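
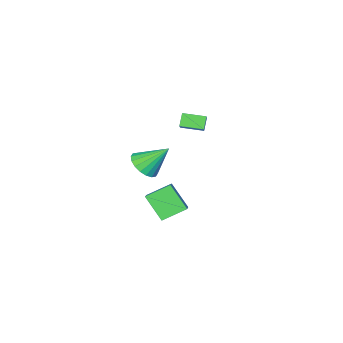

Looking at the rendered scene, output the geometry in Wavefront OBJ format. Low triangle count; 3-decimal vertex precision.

v -4.322 -3.025 2.491
v -3.231 -2.065 3.5
v -5.127 -1.929 2.318
v -4.035 -0.969 3.328
v -3.845 -2.791 1.752
v -2.753 -1.831 2.762
v -4.649 -1.695 1.58
v -3.558 -0.735 2.589
v -1.3 -3.163 -0.342
v -0.788 -3.709 0.366
v -2.12 -2.037 1.122
v -0.496 -3.37 0.268
v -0.363 -2.989 0.05
v -0.416 -2.643 -0.246
v -0.644 -2.4 -0.561
v -1.002 -2.308 -0.832
v -1.418 -2.385 -1.006
v -1.812 -2.617 -1.049
v -2.104 -2.956 -0.951
v -2.237 -3.337 -0.733
v -2.184 -3.683 -0.437
v -1.956 -3.926 -0.122
v -1.599 -4.018 0.149
v -1.182 -3.941 0.323
v 2.946 2.3 -0.078
v 2.948 1.118 1.225
v 1.808 3.034 0.589
v 1.809 1.851 1.893
v 3.991 3.189 0.727
v 3.992 2.006 2.031
v 2.852 3.922 1.395
v 2.854 2.74 2.698
f 2 4 1
f 5 2 1
f 1 4 3
f 3 5 1
f 2 8 4
f 6 2 5
f 6 8 2
f 4 8 3
f 7 5 3
f 3 8 7
f 7 6 5
f 8 6 7
f 10 9 12
f 10 12 11
f 12 9 13
f 12 13 11
f 13 9 14
f 13 14 11
f 14 9 15
f 14 15 11
f 15 9 16
f 15 16 11
f 16 9 17
f 16 17 11
f 17 9 18
f 17 18 11
f 18 9 19
f 18 19 11
f 19 9 20
f 19 20 11
f 20 9 21
f 20 21 11
f 21 9 22
f 21 22 11
f 22 9 23
f 22 23 11
f 23 9 24
f 23 24 11
f 24 9 10
f 24 10 11
f 26 28 25
f 29 26 25
f 25 28 27
f 27 29 25
f 26 32 28
f 30 26 29
f 30 32 26
f 28 32 27
f 31 29 27
f 27 32 31
f 31 30 29
f 32 30 31



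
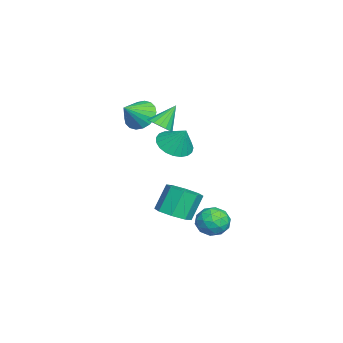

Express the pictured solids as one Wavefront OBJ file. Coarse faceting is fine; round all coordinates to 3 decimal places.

v -0.235 -0.198 3.108
v 0.234 0.386 2.975
v -0.865 0.578 4.292
v -0.058 0.46 2.771
v -0.39 0.384 2.644
v -0.687 0.175 2.623
v -0.88 -0.12 2.713
v -0.925 -0.432 2.894
v -0.812 -0.691 3.123
v -0.567 -0.837 3.349
v -0.246 -0.836 3.519
v 0.078 -0.689 3.596
v 0.33 -0.43 3.56
v 0.453 -0.117 3.421
v 0.418 0.177 3.21
v -1.192 0.387 -3.746
v -0.598 -0.289 -3.244
v -1.214 0.278 -1.752
v -1.808 0.953 -2.254
v -0.238 0.403 -3.358
v -0.854 0.969 -1.866
v -0.436 1.085 -3.699
v -1.052 1.652 -2.208
v -1.077 1.358 -4.067
v -1.693 1.925 -2.576
v -1.786 1.062 -4.248
v -2.402 1.629 -2.756
v -2.146 0.371 -4.134
v -2.762 0.937 -2.642
v -1.948 -0.312 -3.792
v -2.564 0.255 -2.301
v -1.307 -0.585 -3.424
v -1.923 -0.018 -1.933
v 1.804 3.369 -2.135
v 2.472 2.695 -2.254
v 0.848 2.585 -3.066
v 1.516 1.911 -3.185
v 1.085 2.013 -2.337
v 1.676 2.498 -1.761
v 1.644 2.782 -3.559
v 2.235 3.267 -2.983
v 2.373 2.332 -3.133
v 2.028 1.857 -2.378
v 1.292 3.423 -2.942
v 0.947 2.948 -2.187
v 2.222 3.101 -2.113
v 1.098 2.179 -3.207
v 0.844 2.239 -2.709
v 1.237 1.843 -2.778
v 1.754 2.985 -1.823
v 2.147 2.589 -1.893
v 1.331 2.188 -1.942
v 1.173 2.691 -3.427
v 1.566 2.295 -3.497
v 2.083 3.437 -2.542
v 2.476 3.041 -2.611
v 1.989 3.092 -3.378
v 2.557 2.491 -2.699
v 1.995 2.03 -3.247
v 2.07 2.542 -3.467
v 2.417 2.827 -3.128
v 2.354 2.212 -2.255
v 1.792 1.751 -2.803
v 1.538 1.811 -2.304
v 1.886 2.096 -1.966
v 2.296 1.999 -2.773
v 1.528 3.529 -2.517
v 0.966 3.068 -3.065
v 1.434 3.184 -3.354
v 1.782 3.469 -3.016
v 1.325 3.25 -2.073
v 0.763 2.789 -2.621
v 0.903 2.453 -2.192
v 1.25 2.738 -1.853
v 1.024 3.281 -2.547
v -2.777 0.339 0.662
v -1.977 -0.37 0.713
v -2.283 0.981 1.878
v -1.797 -0.045 0.468
v -1.787 0.346 0.257
v -1.947 0.736 0.116
v -2.251 1.058 0.069
v -2.646 1.255 0.125
v -3.063 1.294 0.274
v -3.431 1.168 0.49
v -3.686 0.898 0.736
v -3.783 0.532 0.969
v -3.707 0.133 1.149
v -3.469 -0.231 1.245
v -3.112 -0.497 1.24
v -2.697 -0.617 1.135
v -2.296 -0.573 0.949
v -2.841 -1.452 2.665
v -2.211 -1.613 1.892
v -1.919 -2.208 3.575
v -2.063 -1.225 2.064
v -2.068 -0.882 2.354
v -2.227 -0.652 2.706
v -2.508 -0.58 3.05
v -2.854 -0.682 3.318
v -3.199 -0.936 3.456
v -3.472 -1.292 3.438
v -3.62 -1.68 3.266
v -3.615 -2.023 2.976
v -3.456 -2.253 2.624
v -3.175 -2.324 2.28
v -2.829 -2.223 2.012
v -2.484 -1.969 1.874
f 2 1 4
f 2 4 3
f 4 1 5
f 4 5 3
f 5 1 6
f 5 6 3
f 6 1 7
f 6 7 3
f 7 1 8
f 7 8 3
f 8 1 9
f 8 9 3
f 9 1 10
f 9 10 3
f 10 1 11
f 10 11 3
f 11 1 12
f 11 12 3
f 12 1 13
f 12 13 3
f 13 1 14
f 13 14 3
f 14 1 15
f 14 15 3
f 15 1 2
f 15 2 3
f 17 16 20
f 17 20 18
f 18 20 21
f 18 21 19
f 20 16 22
f 20 22 21
f 21 22 23
f 21 23 19
f 22 16 24
f 22 24 23
f 23 24 25
f 23 25 19
f 24 16 26
f 24 26 25
f 25 26 27
f 25 27 19
f 26 16 28
f 26 28 27
f 27 28 29
f 27 29 19
f 28 16 30
f 28 30 29
f 29 30 31
f 29 31 19
f 30 16 32
f 30 32 31
f 31 32 33
f 31 33 19
f 32 16 17
f 32 17 33
f 33 17 18
f 33 18 19
f 34 71 50
f 71 45 74
f 50 74 39
f 71 74 50
f 34 50 46
f 50 39 51
f 46 51 35
f 50 51 46
f 34 46 55
f 46 35 56
f 55 56 41
f 46 56 55
f 34 55 67
f 55 41 70
f 67 70 44
f 55 70 67
f 34 67 71
f 67 44 75
f 71 75 45
f 67 75 71
f 35 51 62
f 51 39 65
f 62 65 43
f 51 65 62
f 39 74 52
f 74 45 73
f 52 73 38
f 74 73 52
f 45 75 72
f 75 44 68
f 72 68 36
f 75 68 72
f 44 70 69
f 70 41 57
f 69 57 40
f 70 57 69
f 41 56 61
f 56 35 58
f 61 58 42
f 56 58 61
f 37 63 49
f 63 43 64
f 49 64 38
f 63 64 49
f 37 49 47
f 49 38 48
f 47 48 36
f 49 48 47
f 37 47 54
f 47 36 53
f 54 53 40
f 47 53 54
f 37 54 59
f 54 40 60
f 59 60 42
f 54 60 59
f 37 59 63
f 59 42 66
f 63 66 43
f 59 66 63
f 38 64 52
f 64 43 65
f 52 65 39
f 64 65 52
f 36 48 72
f 48 38 73
f 72 73 45
f 48 73 72
f 40 53 69
f 53 36 68
f 69 68 44
f 53 68 69
f 42 60 61
f 60 40 57
f 61 57 41
f 60 57 61
f 43 66 62
f 66 42 58
f 62 58 35
f 66 58 62
f 77 76 79
f 77 79 78
f 79 76 80
f 79 80 78
f 80 76 81
f 80 81 78
f 81 76 82
f 81 82 78
f 82 76 83
f 82 83 78
f 83 76 84
f 83 84 78
f 84 76 85
f 84 85 78
f 85 76 86
f 85 86 78
f 86 76 87
f 86 87 78
f 87 76 88
f 87 88 78
f 88 76 89
f 88 89 78
f 89 76 90
f 89 90 78
f 90 76 91
f 90 91 78
f 91 76 92
f 91 92 78
f 92 76 77
f 92 77 78
f 94 93 96
f 94 96 95
f 96 93 97
f 96 97 95
f 97 93 98
f 97 98 95
f 98 93 99
f 98 99 95
f 99 93 100
f 99 100 95
f 100 93 101
f 100 101 95
f 101 93 102
f 101 102 95
f 102 93 103
f 102 103 95
f 103 93 104
f 103 104 95
f 104 93 105
f 104 105 95
f 105 93 106
f 105 106 95
f 106 93 107
f 106 107 95
f 107 93 108
f 107 108 95
f 108 93 94
f 108 94 95



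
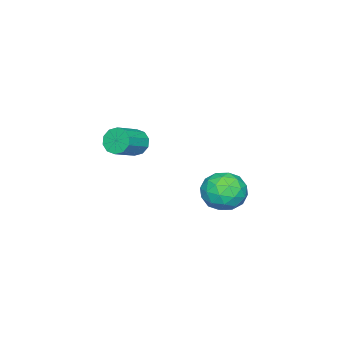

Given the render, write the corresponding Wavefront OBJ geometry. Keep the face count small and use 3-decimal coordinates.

v 1.847 -0.837 2.843
v 2.133 -0.72 2.317
v 3.219 -0.885 2.871
v 2.933 -1.003 3.397
v 2.089 -0.394 2.501
v 3.175 -0.559 3.054
v 1.952 -0.237 2.816
v 3.038 -0.402 3.369
v 1.776 -0.31 3.141
v 2.862 -0.475 3.694
v 1.626 -0.584 3.352
v 2.712 -0.749 3.906
v 1.561 -0.955 3.369
v 2.647 -1.12 3.923
v 1.605 -1.281 3.186
v 2.691 -1.446 3.739
v 1.742 -1.438 2.871
v 2.828 -1.603 3.424
v 1.918 -1.365 2.546
v 3.004 -1.53 3.099
v 2.068 -1.091 2.334
v 3.154 -1.256 2.888
v 3.208 4.27 2.572
v 3.821 3.953 1.987
v 2.359 3.107 2.313
v 2.972 2.79 1.728
v 3.158 2.808 2.613
v 3.683 3.527 2.773
v 2.497 3.533 1.527
v 3.022 4.252 1.687
v 3.381 3.497 1.342
v 3.79 3.049 2.013
v 2.39 4.011 2.287
v 2.799 3.563 2.958
v 3.589 4.213 2.302
v 2.591 2.847 1.998
v 2.7 2.857 2.518
v 3.06 2.671 2.174
v 3.508 3.963 2.764
v 3.868 3.777 2.42
v 3.478 3.104 2.788
v 2.312 3.283 1.88
v 2.672 3.097 1.536
v 3.12 4.389 2.126
v 3.48 4.203 1.782
v 2.702 3.956 1.512
v 3.691 3.759 1.579
v 3.192 3.076 1.427
v 2.913 3.512 1.309
v 3.221 3.935 1.403
v 3.931 3.496 1.973
v 3.432 2.812 1.821
v 3.541 2.823 2.341
v 3.85 3.246 2.435
v 3.673 3.228 1.594
v 2.748 4.248 2.479
v 2.249 3.564 2.327
v 2.33 3.814 1.865
v 2.639 4.237 1.959
v 2.988 3.984 2.873
v 2.489 3.301 2.721
v 2.959 3.125 2.897
v 3.267 3.548 2.991
v 2.507 3.832 2.706
f 2 1 5
f 2 5 3
f 3 5 6
f 3 6 4
f 5 1 7
f 5 7 6
f 6 7 8
f 6 8 4
f 7 1 9
f 7 9 8
f 8 9 10
f 8 10 4
f 9 1 11
f 9 11 10
f 10 11 12
f 10 12 4
f 11 1 13
f 11 13 12
f 12 13 14
f 12 14 4
f 13 1 15
f 13 15 14
f 14 15 16
f 14 16 4
f 15 1 17
f 15 17 16
f 16 17 18
f 16 18 4
f 17 1 19
f 17 19 18
f 18 19 20
f 18 20 4
f 19 1 21
f 19 21 20
f 20 21 22
f 20 22 4
f 21 1 2
f 21 2 22
f 22 2 3
f 22 3 4
f 23 60 39
f 60 34 63
f 39 63 28
f 60 63 39
f 23 39 35
f 39 28 40
f 35 40 24
f 39 40 35
f 23 35 44
f 35 24 45
f 44 45 30
f 35 45 44
f 23 44 56
f 44 30 59
f 56 59 33
f 44 59 56
f 23 56 60
f 56 33 64
f 60 64 34
f 56 64 60
f 24 40 51
f 40 28 54
f 51 54 32
f 40 54 51
f 28 63 41
f 63 34 62
f 41 62 27
f 63 62 41
f 34 64 61
f 64 33 57
f 61 57 25
f 64 57 61
f 33 59 58
f 59 30 46
f 58 46 29
f 59 46 58
f 30 45 50
f 45 24 47
f 50 47 31
f 45 47 50
f 26 52 38
f 52 32 53
f 38 53 27
f 52 53 38
f 26 38 36
f 38 27 37
f 36 37 25
f 38 37 36
f 26 36 43
f 36 25 42
f 43 42 29
f 36 42 43
f 26 43 48
f 43 29 49
f 48 49 31
f 43 49 48
f 26 48 52
f 48 31 55
f 52 55 32
f 48 55 52
f 27 53 41
f 53 32 54
f 41 54 28
f 53 54 41
f 25 37 61
f 37 27 62
f 61 62 34
f 37 62 61
f 29 42 58
f 42 25 57
f 58 57 33
f 42 57 58
f 31 49 50
f 49 29 46
f 50 46 30
f 49 46 50
f 32 55 51
f 55 31 47
f 51 47 24
f 55 47 51



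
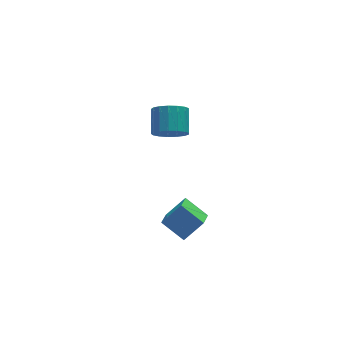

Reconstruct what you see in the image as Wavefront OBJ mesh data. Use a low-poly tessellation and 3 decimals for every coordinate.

v -0.238 0.675 2.851
v 0.466 0.325 2.998
v 0.822 1.314 3.656
v 0.118 1.665 3.509
v 0.527 0.519 2.674
v 0.882 1.508 3.331
v 0.412 0.749 2.39
v 0.767 1.738 3.047
v 0.148 0.962 2.212
v 0.504 1.951 2.869
v -0.204 1.109 2.18
v 0.152 2.099 2.837
v -0.563 1.157 2.302
v -0.208 2.147 2.96
v -0.848 1.095 2.55
v -0.493 2.084 3.207
v -0.994 0.936 2.867
v -0.638 1.926 3.524
v -0.966 0.718 3.18
v -0.61 1.708 3.838
v -0.771 0.49 3.418
v -0.416 1.479 4.076
v -0.454 0.304 3.526
v -0.099 1.294 4.184
v -0.087 0.204 3.48
v 0.268 1.193 4.137
v 0.245 0.211 3.289
v 0.6 1.201 3.947
v -2.271 -3.906 2.194
v -1.448 -3.937 3.094
v -1.837 -3.237 1.821
v -1.015 -3.269 2.722
v -1.605 -4.691 1.558
v -0.783 -4.723 2.459
v -1.172 -4.023 1.186
v -0.349 -4.054 2.086
f 2 1 5
f 2 5 3
f 3 5 6
f 3 6 4
f 5 1 7
f 5 7 6
f 6 7 8
f 6 8 4
f 7 1 9
f 7 9 8
f 8 9 10
f 8 10 4
f 9 1 11
f 9 11 10
f 10 11 12
f 10 12 4
f 11 1 13
f 11 13 12
f 12 13 14
f 12 14 4
f 13 1 15
f 13 15 14
f 14 15 16
f 14 16 4
f 15 1 17
f 15 17 16
f 16 17 18
f 16 18 4
f 17 1 19
f 17 19 18
f 18 19 20
f 18 20 4
f 19 1 21
f 19 21 20
f 20 21 22
f 20 22 4
f 21 1 23
f 21 23 22
f 22 23 24
f 22 24 4
f 23 1 25
f 23 25 24
f 24 25 26
f 24 26 4
f 25 1 27
f 25 27 26
f 26 27 28
f 26 28 4
f 27 1 2
f 27 2 28
f 28 2 3
f 28 3 4
f 30 32 29
f 33 30 29
f 29 32 31
f 31 33 29
f 30 36 32
f 34 30 33
f 34 36 30
f 32 36 31
f 35 33 31
f 31 36 35
f 35 34 33
f 36 34 35



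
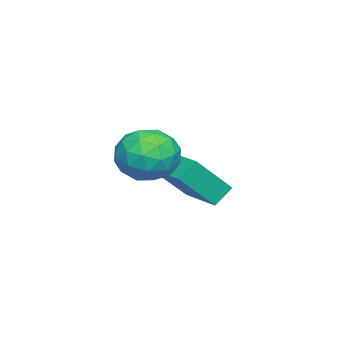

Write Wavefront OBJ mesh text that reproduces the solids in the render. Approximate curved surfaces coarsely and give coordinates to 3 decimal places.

v 0.777 -1.963 1.365
v 1.476 -2.716 1.454
v -0.076 -2.604 2.646
v 0.623 -3.357 2.735
v 0.877 -2.387 2.975
v 1.404 -1.991 2.183
v -0.004 -3.329 1.917
v 0.523 -2.933 1.125
v 0.993 -3.56 1.795
v 1.537 -2.978 2.448
v -0.137 -2.342 1.652
v 0.407 -1.76 2.305
v 1.201 -2.284 1.297
v 0.199 -3.036 2.803
v 0.348 -2.467 2.944
v 0.758 -2.909 2.996
v 1.159 -1.858 1.725
v 1.57 -2.3 1.777
v 1.218 -2.107 2.671
v -0.17 -3.02 2.323
v 0.241 -3.462 2.375
v 0.642 -2.411 1.104
v 1.052 -2.853 1.156
v 0.182 -3.213 1.429
v 1.328 -3.222 1.55
v 0.826 -3.598 2.303
v 0.458 -3.582 1.822
v 0.768 -3.349 1.357
v 1.648 -2.88 1.934
v 1.146 -3.256 2.687
v 1.296 -2.687 2.828
v 1.606 -2.454 2.362
v 1.364 -3.376 2.134
v 0.254 -2.064 1.413
v -0.248 -2.44 2.166
v -0.206 -2.866 1.738
v 0.104 -2.633 1.272
v 0.574 -1.722 1.797
v 0.072 -2.098 2.55
v 0.632 -1.971 2.743
v 0.942 -1.738 2.278
v 0.036 -1.944 1.966
v -1.821 -3.531 0.479
v -2.339 -3.173 1.064
v -2.731 -2.713 -0.827
v -3.249 -2.355 -0.242
v -0.831 -2.265 0.582
v -1.349 -1.907 1.167
v -1.741 -1.447 -0.724
v -2.259 -1.089 -0.139
f 1 38 17
f 38 12 41
f 17 41 6
f 38 41 17
f 1 17 13
f 17 6 18
f 13 18 2
f 17 18 13
f 1 13 22
f 13 2 23
f 22 23 8
f 13 23 22
f 1 22 34
f 22 8 37
f 34 37 11
f 22 37 34
f 1 34 38
f 34 11 42
f 38 42 12
f 34 42 38
f 2 18 29
f 18 6 32
f 29 32 10
f 18 32 29
f 6 41 19
f 41 12 40
f 19 40 5
f 41 40 19
f 12 42 39
f 42 11 35
f 39 35 3
f 42 35 39
f 11 37 36
f 37 8 24
f 36 24 7
f 37 24 36
f 8 23 28
f 23 2 25
f 28 25 9
f 23 25 28
f 4 30 16
f 30 10 31
f 16 31 5
f 30 31 16
f 4 16 14
f 16 5 15
f 14 15 3
f 16 15 14
f 4 14 21
f 14 3 20
f 21 20 7
f 14 20 21
f 4 21 26
f 21 7 27
f 26 27 9
f 21 27 26
f 4 26 30
f 26 9 33
f 30 33 10
f 26 33 30
f 5 31 19
f 31 10 32
f 19 32 6
f 31 32 19
f 3 15 39
f 15 5 40
f 39 40 12
f 15 40 39
f 7 20 36
f 20 3 35
f 36 35 11
f 20 35 36
f 9 27 28
f 27 7 24
f 28 24 8
f 27 24 28
f 10 33 29
f 33 9 25
f 29 25 2
f 33 25 29
f 44 46 43
f 47 44 43
f 43 46 45
f 45 47 43
f 44 50 46
f 48 44 47
f 48 50 44
f 46 50 45
f 49 47 45
f 45 50 49
f 49 48 47
f 50 48 49



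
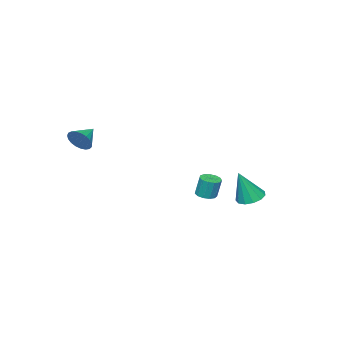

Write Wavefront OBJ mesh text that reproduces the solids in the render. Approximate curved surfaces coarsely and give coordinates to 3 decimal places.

v 0.202 1.913 -2.78
v 0.626 1.576 -2.685
v 0.582 1.83 -1.585
v 0.158 2.167 -1.68
v 0.748 1.855 -2.745
v 0.704 2.108 -1.645
v 0.696 2.152 -2.815
v 0.652 2.406 -1.715
v 0.488 2.373 -2.875
v 0.444 2.627 -1.775
v 0.189 2.449 -2.904
v 0.145 2.702 -1.804
v -0.106 2.354 -2.894
v -0.15 2.608 -1.794
v -0.303 2.119 -2.848
v -0.347 2.373 -1.748
v -0.34 1.819 -2.78
v -0.384 2.073 -1.68
v -0.204 1.549 -2.712
v -0.248 1.803 -1.612
v 0.06 1.394 -2.666
v 0.016 1.648 -1.566
v 0.37 1.404 -2.656
v 0.326 1.658 -1.556
v 2.947 -3.773 0.23
v 3.176 -3.446 0.841
v 1.853 -3.867 0.69
v 3.085 -3.21 0.673
v 2.97 -3.071 0.429
v 2.851 -3.054 0.15
v 2.749 -3.161 -0.115
v 2.681 -3.373 -0.32
v 2.658 -3.655 -0.431
v 2.686 -3.958 -0.427
v 2.759 -4.228 -0.309
v 2.864 -4.42 -0.099
v 2.983 -4.5 0.169
v 3.096 -4.454 0.447
v 3.184 -4.29 0.687
v 3.23 -4.038 0.848
v 3.227 -3.739 0.903
v -4.321 1.159 -4.557
v -3.618 0.929 -4.861
v -3.639 0.881 -2.763
v -3.591 1.375 -4.802
v -3.796 1.753 -4.665
v -4.168 1.942 -4.494
v -4.588 1.882 -4.343
v -4.924 1.593 -4.26
v -5.069 1.166 -4.272
v -4.976 0.737 -4.374
v -4.675 0.442 -4.534
v -4.262 0.375 -4.701
v -3.868 0.556 -4.823
f 2 1 5
f 2 5 3
f 3 5 6
f 3 6 4
f 5 1 7
f 5 7 6
f 6 7 8
f 6 8 4
f 7 1 9
f 7 9 8
f 8 9 10
f 8 10 4
f 9 1 11
f 9 11 10
f 10 11 12
f 10 12 4
f 11 1 13
f 11 13 12
f 12 13 14
f 12 14 4
f 13 1 15
f 13 15 14
f 14 15 16
f 14 16 4
f 15 1 17
f 15 17 16
f 16 17 18
f 16 18 4
f 17 1 19
f 17 19 18
f 18 19 20
f 18 20 4
f 19 1 21
f 19 21 20
f 20 21 22
f 20 22 4
f 21 1 23
f 21 23 22
f 22 23 24
f 22 24 4
f 23 1 2
f 23 2 24
f 24 2 3
f 24 3 4
f 26 25 28
f 26 28 27
f 28 25 29
f 28 29 27
f 29 25 30
f 29 30 27
f 30 25 31
f 30 31 27
f 31 25 32
f 31 32 27
f 32 25 33
f 32 33 27
f 33 25 34
f 33 34 27
f 34 25 35
f 34 35 27
f 35 25 36
f 35 36 27
f 36 25 37
f 36 37 27
f 37 25 38
f 37 38 27
f 38 25 39
f 38 39 27
f 39 25 40
f 39 40 27
f 40 25 41
f 40 41 27
f 41 25 26
f 41 26 27
f 43 42 45
f 43 45 44
f 45 42 46
f 45 46 44
f 46 42 47
f 46 47 44
f 47 42 48
f 47 48 44
f 48 42 49
f 48 49 44
f 49 42 50
f 49 50 44
f 50 42 51
f 50 51 44
f 51 42 52
f 51 52 44
f 52 42 53
f 52 53 44
f 53 42 54
f 53 54 44
f 54 42 43
f 54 43 44



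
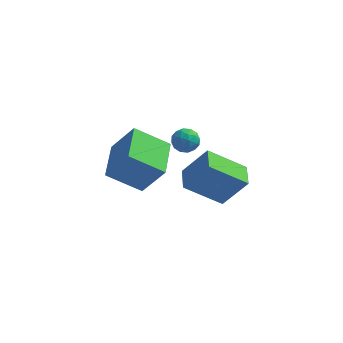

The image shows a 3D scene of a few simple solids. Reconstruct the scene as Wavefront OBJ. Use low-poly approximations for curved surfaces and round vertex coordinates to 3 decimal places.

v 1.398 3.376 1.905
v 1.981 3.732 1.888
v 1.719 2.808 1.012
v 2.302 3.164 0.995
v 2.189 2.717 1.5
v 1.99 3.069 2.052
v 1.71 3.471 0.848
v 1.511 3.823 1.4
v 2.174 3.791 1.235
v 2.47 3.325 1.638
v 1.23 3.215 1.262
v 1.526 2.749 1.665
v 1.661 3.604 1.975
v 2.039 2.936 0.925
v 1.972 2.674 1.222
v 2.315 2.883 1.212
v 1.667 3.214 2.071
v 2.01 3.423 2.061
v 2.132 2.827 1.833
v 1.69 3.117 0.839
v 2.033 3.326 0.829
v 1.385 3.657 1.688
v 1.728 3.866 1.678
v 1.568 3.713 1.067
v 2.117 3.848 1.581
v 2.306 3.514 1.056
v 1.958 3.694 0.97
v 1.841 3.901 1.294
v 2.291 3.574 1.818
v 2.48 3.24 1.293
v 2.413 2.978 1.59
v 2.297 3.184 1.914
v 2.405 3.609 1.434
v 1.22 3.3 1.607
v 1.409 2.966 1.082
v 1.403 3.356 0.986
v 1.287 3.562 1.31
v 1.394 3.026 1.844
v 1.583 2.692 1.319
v 1.859 2.639 1.606
v 1.742 2.846 1.93
v 1.295 2.931 1.466
v 0.034 2.608 -1.886
v -1.553 2.237 -0.797
v -0.256 4.659 -1.611
v -1.843 4.289 -0.522
v 1.123 2.551 -0.318
v -0.464 2.181 0.771
v 0.833 4.603 -0.043
v -0.754 4.232 1.046
v 4.37 -0.512 0.758
v 2.803 -1.068 1.991
v 4.048 0.608 0.854
v 2.481 0.052 2.087
v 5.419 -0.332 2.173
v 3.852 -0.888 3.406
v 5.097 0.788 2.269
v 3.53 0.232 3.502
f 1 38 17
f 38 12 41
f 17 41 6
f 38 41 17
f 1 17 13
f 17 6 18
f 13 18 2
f 17 18 13
f 1 13 22
f 13 2 23
f 22 23 8
f 13 23 22
f 1 22 34
f 22 8 37
f 34 37 11
f 22 37 34
f 1 34 38
f 34 11 42
f 38 42 12
f 34 42 38
f 2 18 29
f 18 6 32
f 29 32 10
f 18 32 29
f 6 41 19
f 41 12 40
f 19 40 5
f 41 40 19
f 12 42 39
f 42 11 35
f 39 35 3
f 42 35 39
f 11 37 36
f 37 8 24
f 36 24 7
f 37 24 36
f 8 23 28
f 23 2 25
f 28 25 9
f 23 25 28
f 4 30 16
f 30 10 31
f 16 31 5
f 30 31 16
f 4 16 14
f 16 5 15
f 14 15 3
f 16 15 14
f 4 14 21
f 14 3 20
f 21 20 7
f 14 20 21
f 4 21 26
f 21 7 27
f 26 27 9
f 21 27 26
f 4 26 30
f 26 9 33
f 30 33 10
f 26 33 30
f 5 31 19
f 31 10 32
f 19 32 6
f 31 32 19
f 3 15 39
f 15 5 40
f 39 40 12
f 15 40 39
f 7 20 36
f 20 3 35
f 36 35 11
f 20 35 36
f 9 27 28
f 27 7 24
f 28 24 8
f 27 24 28
f 10 33 29
f 33 9 25
f 29 25 2
f 33 25 29
f 44 46 43
f 47 44 43
f 43 46 45
f 45 47 43
f 44 50 46
f 48 44 47
f 48 50 44
f 46 50 45
f 49 47 45
f 45 50 49
f 49 48 47
f 50 48 49
f 52 54 51
f 55 52 51
f 51 54 53
f 53 55 51
f 52 58 54
f 56 52 55
f 56 58 52
f 54 58 53
f 57 55 53
f 53 58 57
f 57 56 55
f 58 56 57



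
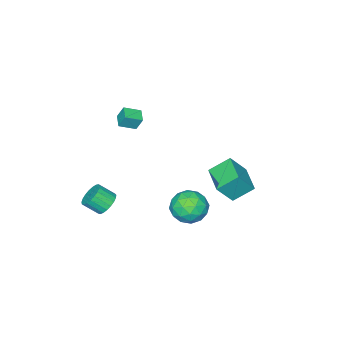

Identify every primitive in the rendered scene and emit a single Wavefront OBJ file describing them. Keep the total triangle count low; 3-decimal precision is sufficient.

v -4.028 0.002 -2.66
v -5.06 0.806 -1.688
v -2.988 1.633 -2.907
v -4.02 2.437 -1.935
v -3.04 -0.417 -1.265
v -4.072 0.387 -0.293
v -2 1.214 -1.512
v -3.032 2.018 -0.54
v -0.32 -3.865 3.077
v -0.488 -3.476 3.96
v 0.263 -3.155 2.875
v 0.094 -2.766 3.759
v 0.546 -4.454 3.501
v 0.377 -4.065 4.385
v 1.128 -3.744 3.3
v 0.96 -3.355 4.183
v 2.332 3.273 -0.79
v 2.966 2.446 -0.177
v 0.774 2.914 0.337
v 1.408 2.087 0.95
v 1.683 3.26 1.055
v 2.646 3.481 0.359
v 1.094 1.879 -0.199
v 2.057 2.1 -0.895
v 2.201 1.584 0.189
v 2.565 2.438 0.964
v 1.175 2.922 -0.804
v 1.539 3.776 -0.029
v 2.786 2.891 -0.582
v 0.954 2.469 0.742
v 1.116 3.159 0.804
v 1.488 2.672 1.165
v 2.598 3.5 -0.268
v 2.971 3.013 0.093
v 2.216 3.492 0.817
v 0.769 2.347 0.067
v 1.142 1.86 0.428
v 2.252 2.688 -1.005
v 2.624 2.201 -0.644
v 1.524 1.868 -0.657
v 2.709 1.898 -0.007
v 1.793 1.687 0.655
v 1.608 1.565 -0.02
v 2.174 1.695 -0.429
v 2.923 2.4 0.449
v 2.007 2.189 1.111
v 2.168 2.878 1.173
v 2.735 3.009 0.763
v 2.473 1.893 0.663
v 1.733 3.171 -0.951
v 0.817 2.96 -0.289
v 1.005 2.351 -0.603
v 1.572 2.482 -1.013
v 1.947 3.673 -0.495
v 1.031 3.462 0.167
v 1.566 3.665 0.589
v 2.132 3.795 0.18
v 1.267 3.467 -0.503
v 3.387 -2.473 -1.747
v 4.107 -2.038 -1.869
v 4.693 -2.792 -1.094
v 3.973 -3.227 -0.973
v 3.963 -1.867 -1.594
v 4.55 -2.621 -0.819
v 3.72 -1.802 -1.346
v 4.306 -2.556 -0.571
v 3.419 -1.852 -1.168
v 4.005 -2.606 -0.393
v 3.113 -2.01 -1.089
v 3.699 -2.764 -0.315
v 2.854 -2.248 -1.125
v 3.44 -3.002 -0.35
v 2.687 -2.525 -1.268
v 3.273 -3.279 -0.493
v 2.641 -2.793 -1.494
v 3.228 -3.547 -0.719
v 2.724 -3.005 -1.764
v 3.311 -3.759 -0.989
v 2.922 -3.126 -2.031
v 3.508 -3.88 -1.256
v 3.2 -3.133 -2.249
v 3.787 -3.887 -1.474
v 3.51 -3.027 -2.38
v 4.097 -3.781 -1.605
v 3.799 -2.825 -2.402
v 4.386 -3.579 -1.627
v 4.017 -2.561 -2.311
v 4.604 -3.316 -1.536
v 4.126 -2.283 -2.122
v 4.712 -3.037 -1.347
f 2 4 1
f 5 2 1
f 1 4 3
f 3 5 1
f 2 8 4
f 6 2 5
f 6 8 2
f 4 8 3
f 7 5 3
f 3 8 7
f 7 6 5
f 8 6 7
f 10 12 9
f 13 10 9
f 9 12 11
f 11 13 9
f 10 16 12
f 14 10 13
f 14 16 10
f 12 16 11
f 15 13 11
f 11 16 15
f 15 14 13
f 16 14 15
f 17 54 33
f 54 28 57
f 33 57 22
f 54 57 33
f 17 33 29
f 33 22 34
f 29 34 18
f 33 34 29
f 17 29 38
f 29 18 39
f 38 39 24
f 29 39 38
f 17 38 50
f 38 24 53
f 50 53 27
f 38 53 50
f 17 50 54
f 50 27 58
f 54 58 28
f 50 58 54
f 18 34 45
f 34 22 48
f 45 48 26
f 34 48 45
f 22 57 35
f 57 28 56
f 35 56 21
f 57 56 35
f 28 58 55
f 58 27 51
f 55 51 19
f 58 51 55
f 27 53 52
f 53 24 40
f 52 40 23
f 53 40 52
f 24 39 44
f 39 18 41
f 44 41 25
f 39 41 44
f 20 46 32
f 46 26 47
f 32 47 21
f 46 47 32
f 20 32 30
f 32 21 31
f 30 31 19
f 32 31 30
f 20 30 37
f 30 19 36
f 37 36 23
f 30 36 37
f 20 37 42
f 37 23 43
f 42 43 25
f 37 43 42
f 20 42 46
f 42 25 49
f 46 49 26
f 42 49 46
f 21 47 35
f 47 26 48
f 35 48 22
f 47 48 35
f 19 31 55
f 31 21 56
f 55 56 28
f 31 56 55
f 23 36 52
f 36 19 51
f 52 51 27
f 36 51 52
f 25 43 44
f 43 23 40
f 44 40 24
f 43 40 44
f 26 49 45
f 49 25 41
f 45 41 18
f 49 41 45
f 60 59 63
f 60 63 61
f 61 63 64
f 61 64 62
f 63 59 65
f 63 65 64
f 64 65 66
f 64 66 62
f 65 59 67
f 65 67 66
f 66 67 68
f 66 68 62
f 67 59 69
f 67 69 68
f 68 69 70
f 68 70 62
f 69 59 71
f 69 71 70
f 70 71 72
f 70 72 62
f 71 59 73
f 71 73 72
f 72 73 74
f 72 74 62
f 73 59 75
f 73 75 74
f 74 75 76
f 74 76 62
f 75 59 77
f 75 77 76
f 76 77 78
f 76 78 62
f 77 59 79
f 77 79 78
f 78 79 80
f 78 80 62
f 79 59 81
f 79 81 80
f 80 81 82
f 80 82 62
f 81 59 83
f 81 83 82
f 82 83 84
f 82 84 62
f 83 59 85
f 83 85 84
f 84 85 86
f 84 86 62
f 85 59 87
f 85 87 86
f 86 87 88
f 86 88 62
f 87 59 89
f 87 89 88
f 88 89 90
f 88 90 62
f 89 59 60
f 89 60 90
f 90 60 61
f 90 61 62



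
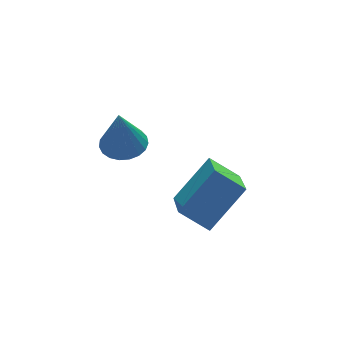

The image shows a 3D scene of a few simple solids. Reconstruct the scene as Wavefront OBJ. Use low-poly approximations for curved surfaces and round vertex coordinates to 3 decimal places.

v -3.869 -0.241 0.329
v -3.374 -0.857 0.338
v -4.071 -0.379 2.011
v -3.17 -0.604 0.383
v -3.086 -0.288 0.419
v -3.137 0.035 0.439
v -3.315 0.311 0.441
v -3.589 0.492 0.423
v -3.912 0.546 0.388
v -4.226 0.464 0.344
v -4.48 0.26 0.297
v -4.627 -0.031 0.255
v -4.644 -0.358 0.226
v -4.526 -0.664 0.215
v -4.295 -0.898 0.224
v -3.99 -1.017 0.25
v -3.665 -1.003 0.291
v -2.906 -4.694 -0.39
v -3.662 -4.032 0.266
v -2.439 -3.291 -1.268
v -3.194 -2.629 -0.612
v -1.546 -4.371 0.852
v -2.301 -3.709 1.508
v -1.078 -2.968 -0.026
v -1.834 -2.306 0.63
f 2 1 4
f 2 4 3
f 4 1 5
f 4 5 3
f 5 1 6
f 5 6 3
f 6 1 7
f 6 7 3
f 7 1 8
f 7 8 3
f 8 1 9
f 8 9 3
f 9 1 10
f 9 10 3
f 10 1 11
f 10 11 3
f 11 1 12
f 11 12 3
f 12 1 13
f 12 13 3
f 13 1 14
f 13 14 3
f 14 1 15
f 14 15 3
f 15 1 16
f 15 16 3
f 16 1 17
f 16 17 3
f 17 1 2
f 17 2 3
f 19 21 18
f 22 19 18
f 18 21 20
f 20 22 18
f 19 25 21
f 23 19 22
f 23 25 19
f 21 25 20
f 24 22 20
f 20 25 24
f 24 23 22
f 25 23 24



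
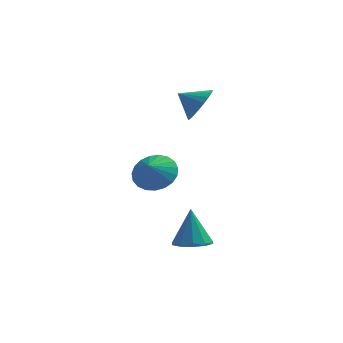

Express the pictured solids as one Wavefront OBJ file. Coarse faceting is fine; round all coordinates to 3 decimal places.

v 0.641 -1.343 -0.06
v 1.153 -2.179 -0.537
v 0.399 -1.937 0.72
v 1.485 -1.993 -0.292
v 1.672 -1.694 -0.007
v 1.68 -1.335 0.269
v 1.509 -0.977 0.488
v 1.188 -0.682 0.613
v 0.772 -0.502 0.62
v 0.334 -0.467 0.511
v -0.051 -0.584 0.302
v -0.317 -0.832 0.031
v -0.417 -1.168 -0.256
v -0.333 -1.535 -0.509
v -0.082 -1.868 -0.684
v 0.295 -2.111 -0.752
v 0.732 -2.221 -0.7
v 2.406 3.284 1.957
v 2.813 2.73 2.764
v 1.334 3.436 2.603
v 2.933 3.142 2.866
v 2.962 3.579 2.81
v 2.894 3.964 2.607
v 2.742 4.232 2.292
v 2.532 4.336 1.919
v 2.3 4.258 1.552
v 2.086 4.012 1.256
v 1.928 3.64 1.08
v 1.852 3.206 1.057
v 1.872 2.786 1.189
v 1.984 2.452 1.454
v 2.169 2.262 1.806
v 2.395 2.249 2.184
v 2.623 2.414 2.523
v 2.404 -2.431 -3.935
v 3.285 -2.057 -4.009
v 2.276 -1.769 -2.105
v 2.895 -1.645 -4.185
v 2.318 -1.534 -4.266
v 1.774 -1.765 -4.22
v 1.47 -2.251 -4.065
v 1.523 -2.806 -3.861
v 1.913 -3.217 -3.685
v 2.49 -3.328 -3.604
v 3.034 -3.097 -3.65
v 3.338 -2.611 -3.804
f 2 1 4
f 2 4 3
f 4 1 5
f 4 5 3
f 5 1 6
f 5 6 3
f 6 1 7
f 6 7 3
f 7 1 8
f 7 8 3
f 8 1 9
f 8 9 3
f 9 1 10
f 9 10 3
f 10 1 11
f 10 11 3
f 11 1 12
f 11 12 3
f 12 1 13
f 12 13 3
f 13 1 14
f 13 14 3
f 14 1 15
f 14 15 3
f 15 1 16
f 15 16 3
f 16 1 17
f 16 17 3
f 17 1 2
f 17 2 3
f 19 18 21
f 19 21 20
f 21 18 22
f 21 22 20
f 22 18 23
f 22 23 20
f 23 18 24
f 23 24 20
f 24 18 25
f 24 25 20
f 25 18 26
f 25 26 20
f 26 18 27
f 26 27 20
f 27 18 28
f 27 28 20
f 28 18 29
f 28 29 20
f 29 18 30
f 29 30 20
f 30 18 31
f 30 31 20
f 31 18 32
f 31 32 20
f 32 18 33
f 32 33 20
f 33 18 34
f 33 34 20
f 34 18 19
f 34 19 20
f 36 35 38
f 36 38 37
f 38 35 39
f 38 39 37
f 39 35 40
f 39 40 37
f 40 35 41
f 40 41 37
f 41 35 42
f 41 42 37
f 42 35 43
f 42 43 37
f 43 35 44
f 43 44 37
f 44 35 45
f 44 45 37
f 45 35 46
f 45 46 37
f 46 35 36
f 46 36 37



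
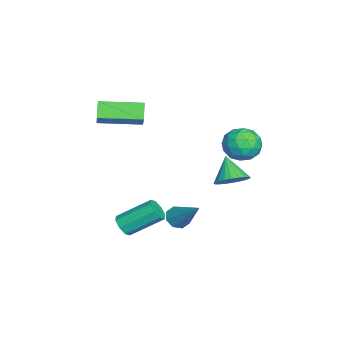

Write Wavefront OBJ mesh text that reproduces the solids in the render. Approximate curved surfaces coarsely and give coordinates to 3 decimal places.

v -2.718 2.798 0.766
v -2.228 2.329 0.137
v -3.932 1.991 0.423
v -3.442 1.522 -0.206
v -3.268 1.407 0.696
v -2.518 1.906 0.908
v -3.642 2.414 -0.348
v -2.892 2.913 -0.136
v -2.799 2.091 -0.551
v -2.568 1.469 0.094
v -3.592 2.851 0.466
v -3.361 2.229 1.111
v -2.367 2.634 0.482
v -3.793 1.686 0.078
v -3.691 1.619 0.608
v -3.403 1.343 0.239
v -2.537 2.386 0.935
v -2.249 2.11 0.565
v -2.86 1.568 0.893
v -3.911 2.21 -0.005
v -3.623 1.934 -0.375
v -2.757 2.977 0.321
v -2.469 2.701 -0.048
v -3.3 2.752 -0.333
v -2.414 2.219 -0.292
v -3.127 1.744 -0.494
v -3.245 2.269 -0.578
v -2.804 2.562 -0.453
v -2.278 1.853 0.087
v -2.992 1.379 -0.115
v -2.89 1.312 0.415
v -2.449 1.605 0.54
v -2.614 1.713 -0.318
v -3.168 2.941 0.675
v -3.882 2.467 0.473
v -3.711 2.715 0.02
v -3.27 3.008 0.145
v -3.033 2.576 1.054
v -3.746 2.101 0.852
v -3.356 1.758 1.013
v -2.915 2.051 1.138
v -3.546 2.607 0.878
v -3.483 -4.038 1.987
v -2.711 -3.905 2.774
v -3.707 -2.094 1.879
v -2.936 -1.961 2.666
v -2.844 -3.999 1.354
v -2.073 -3.866 2.141
v -3.069 -2.055 1.246
v -2.297 -1.922 2.033
v -1.383 -0.385 -3.38
v -1.023 -0.164 -3.807
v -0.377 0.605 -2.02
v -1.39 0.102 -3.73
v -1.752 0.083 -3.448
v -1.898 -0.211 -3.126
v -1.742 -0.606 -2.953
v -1.376 -0.873 -3.03
v -1.014 -0.853 -3.312
v -0.868 -0.56 -3.634
v -0.275 -2.587 -3.294
v -0.044 -2.271 -3.709
v -0.254 -0.818 -2.721
v -0.485 -1.133 -2.306
v -0.477 -2.307 -3.748
v -0.687 -0.854 -2.76
v -0.791 -2.507 -3.521
v -1.002 -1.054 -2.533
v -0.803 -2.754 -3.161
v -1.014 -1.3 -2.173
v -0.506 -2.902 -2.879
v -0.716 -1.449 -1.891
v -0.073 -2.866 -2.84
v -0.283 -1.413 -1.852
v 0.242 -2.666 -3.067
v 0.031 -1.213 -2.079
v 0.254 -2.42 -3.427
v 0.043 -0.966 -2.439
v -0.538 1.943 -0.349
v 0.051 1.953 0.161
v -1.362 1.597 0.609
v -0.048 2.24 0.179
v -0.222 2.482 0.117
v -0.444 2.642 -0.017
v -0.681 2.695 -0.201
v -0.896 2.634 -0.407
v -1.056 2.467 -0.605
v -1.138 2.221 -0.764
v -1.128 1.932 -0.86
v -1.029 1.645 -0.878
v -0.855 1.403 -0.815
v -0.633 1.244 -0.682
v -0.396 1.19 -0.498
v -0.181 1.252 -0.292
v -0.021 1.418 -0.094
v 0.061 1.665 0.065
f 1 38 17
f 38 12 41
f 17 41 6
f 38 41 17
f 1 17 13
f 17 6 18
f 13 18 2
f 17 18 13
f 1 13 22
f 13 2 23
f 22 23 8
f 13 23 22
f 1 22 34
f 22 8 37
f 34 37 11
f 22 37 34
f 1 34 38
f 34 11 42
f 38 42 12
f 34 42 38
f 2 18 29
f 18 6 32
f 29 32 10
f 18 32 29
f 6 41 19
f 41 12 40
f 19 40 5
f 41 40 19
f 12 42 39
f 42 11 35
f 39 35 3
f 42 35 39
f 11 37 36
f 37 8 24
f 36 24 7
f 37 24 36
f 8 23 28
f 23 2 25
f 28 25 9
f 23 25 28
f 4 30 16
f 30 10 31
f 16 31 5
f 30 31 16
f 4 16 14
f 16 5 15
f 14 15 3
f 16 15 14
f 4 14 21
f 14 3 20
f 21 20 7
f 14 20 21
f 4 21 26
f 21 7 27
f 26 27 9
f 21 27 26
f 4 26 30
f 26 9 33
f 30 33 10
f 26 33 30
f 5 31 19
f 31 10 32
f 19 32 6
f 31 32 19
f 3 15 39
f 15 5 40
f 39 40 12
f 15 40 39
f 7 20 36
f 20 3 35
f 36 35 11
f 20 35 36
f 9 27 28
f 27 7 24
f 28 24 8
f 27 24 28
f 10 33 29
f 33 9 25
f 29 25 2
f 33 25 29
f 44 46 43
f 47 44 43
f 43 46 45
f 45 47 43
f 44 50 46
f 48 44 47
f 48 50 44
f 46 50 45
f 49 47 45
f 45 50 49
f 49 48 47
f 50 48 49
f 52 51 54
f 52 54 53
f 54 51 55
f 54 55 53
f 55 51 56
f 55 56 53
f 56 51 57
f 56 57 53
f 57 51 58
f 57 58 53
f 58 51 59
f 58 59 53
f 59 51 60
f 59 60 53
f 60 51 52
f 60 52 53
f 62 61 65
f 62 65 63
f 63 65 66
f 63 66 64
f 65 61 67
f 65 67 66
f 66 67 68
f 66 68 64
f 67 61 69
f 67 69 68
f 68 69 70
f 68 70 64
f 69 61 71
f 69 71 70
f 70 71 72
f 70 72 64
f 71 61 73
f 71 73 72
f 72 73 74
f 72 74 64
f 73 61 75
f 73 75 74
f 74 75 76
f 74 76 64
f 75 61 77
f 75 77 76
f 76 77 78
f 76 78 64
f 77 61 62
f 77 62 78
f 78 62 63
f 78 63 64
f 80 79 82
f 80 82 81
f 82 79 83
f 82 83 81
f 83 79 84
f 83 84 81
f 84 79 85
f 84 85 81
f 85 79 86
f 85 86 81
f 86 79 87
f 86 87 81
f 87 79 88
f 87 88 81
f 88 79 89
f 88 89 81
f 89 79 90
f 89 90 81
f 90 79 91
f 90 91 81
f 91 79 92
f 91 92 81
f 92 79 93
f 92 93 81
f 93 79 94
f 93 94 81
f 94 79 95
f 94 95 81
f 95 79 96
f 95 96 81
f 96 79 80
f 96 80 81



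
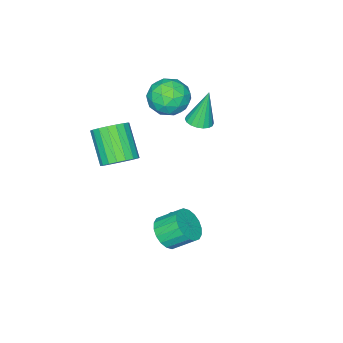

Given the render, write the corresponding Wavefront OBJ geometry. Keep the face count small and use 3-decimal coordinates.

v 3.916 -2.332 1.334
v 4.531 -1.936 1.972
v 3.819 -3.232 3.463
v 3.204 -3.628 2.826
v 4.177 -1.692 2.015
v 3.465 -2.988 3.506
v 3.772 -1.575 1.924
v 3.06 -2.871 3.415
v 3.395 -1.608 1.715
v 2.683 -2.904 3.207
v 3.122 -1.784 1.432
v 2.41 -3.08 2.923
v 3.005 -2.069 1.129
v 2.293 -3.364 2.62
v 3.069 -2.405 0.866
v 2.358 -3.701 2.358
v 3.301 -2.728 0.697
v 2.589 -4.024 2.188
v 3.655 -2.972 0.654
v 2.943 -4.268 2.145
v 4.06 -3.089 0.745
v 3.348 -4.385 2.236
v 4.437 -3.056 0.953
v 3.725 -4.352 2.445
v 4.71 -2.88 1.237
v 3.998 -4.176 2.728
v 4.827 -2.596 1.54
v 4.115 -3.891 3.031
v 4.762 -2.259 1.802
v 4.051 -3.555 3.294
v -0.752 -3.01 2.824
v -0.217 -3.578 1.901
v -2.403 -4.002 2.479
v -1.868 -4.57 1.556
v -1.523 -4.803 2.691
v -0.502 -4.19 2.904
v -2.118 -3.39 1.476
v -1.097 -2.777 1.689
v -1.061 -3.813 1.067
v -0.693 -4.687 1.818
v -1.927 -2.893 2.562
v -1.559 -3.767 3.313
v -0.34 -3.207 2.393
v -2.28 -4.373 1.987
v -2.077 -4.51 2.654
v -1.763 -4.844 2.111
v -0.507 -3.567 2.983
v -0.193 -3.901 2.44
v -0.96 -4.621 2.904
v -2.427 -3.679 1.94
v -2.113 -4.013 1.397
v -0.857 -2.736 2.269
v -0.543 -3.07 1.726
v -1.66 -2.959 1.476
v -0.521 -3.679 1.36
v -1.492 -4.262 1.157
v -1.638 -3.568 1.11
v -1.039 -3.208 1.236
v -0.305 -4.193 1.802
v -1.276 -4.776 1.599
v -1.073 -4.913 2.266
v -0.473 -4.552 2.391
v -0.801 -4.331 1.312
v -1.344 -2.804 2.781
v -2.315 -3.387 2.578
v -2.147 -3.028 1.989
v -1.547 -2.667 2.114
v -1.128 -3.318 3.223
v -2.099 -3.901 3.02
v -1.581 -4.372 3.144
v -0.982 -4.012 3.27
v -1.819 -3.249 3.068
v 3.576 0.329 -2.835
v 4.46 0.738 -2.726
v 3.908 1.699 -1.855
v 3.024 1.291 -1.965
v 4.296 0.953 -3.068
v 3.743 1.914 -2.197
v 3.988 1.045 -3.364
v 3.436 2.006 -2.493
v 3.6 0.994 -3.555
v 3.047 1.956 -2.684
v 3.206 0.813 -3.604
v 2.654 1.774 -2.733
v 2.886 0.535 -3.5
v 2.334 1.496 -2.629
v 2.703 0.217 -3.265
v 2.15 1.178 -2.394
v 2.692 -0.079 -2.945
v 2.14 0.882 -2.074
v 2.857 -0.294 -2.603
v 2.304 0.667 -1.732
v 3.164 -0.386 -2.307
v 2.612 0.575 -1.436
v 3.553 -0.336 -2.116
v 3 0.626 -1.245
v 3.946 -0.154 -2.067
v 3.394 0.807 -1.196
v 4.266 0.124 -2.171
v 3.714 1.085 -1.3
v 4.45 0.442 -2.406
v 3.897 1.403 -1.535
v -2.456 -2.738 0.124
v -2.024 -2.126 0.161
v -2.944 -2.522 2.216
v -2.323 -2.001 0.079
v -2.648 -2.023 0.005
v -2.934 -2.186 -0.045
v -3.126 -2.459 -0.062
v -3.186 -2.786 -0.042
v -3.1 -3.105 0.011
v -2.887 -3.35 0.086
v -2.589 -3.475 0.169
v -2.264 -3.453 0.242
v -1.977 -3.29 0.292
v -1.785 -3.018 0.309
v -1.726 -2.69 0.289
v -1.811 -2.371 0.236
v 1.311 -1.06 -4.389
v 1.777 -1.042 -4.699
v 1.809 -0.52 -3.611
v 1.559 -0.736 -4.773
v 1.225 -0.581 -4.666
v 0.931 -0.651 -4.431
v 0.816 -0.912 -4.175
v 0.932 -1.242 -4.02
v 1.226 -1.488 -4.038
v 1.56 -1.533 -4.22
v 1.778 -1.357 -4.481
f 2 1 5
f 2 5 3
f 3 5 6
f 3 6 4
f 5 1 7
f 5 7 6
f 6 7 8
f 6 8 4
f 7 1 9
f 7 9 8
f 8 9 10
f 8 10 4
f 9 1 11
f 9 11 10
f 10 11 12
f 10 12 4
f 11 1 13
f 11 13 12
f 12 13 14
f 12 14 4
f 13 1 15
f 13 15 14
f 14 15 16
f 14 16 4
f 15 1 17
f 15 17 16
f 16 17 18
f 16 18 4
f 17 1 19
f 17 19 18
f 18 19 20
f 18 20 4
f 19 1 21
f 19 21 20
f 20 21 22
f 20 22 4
f 21 1 23
f 21 23 22
f 22 23 24
f 22 24 4
f 23 1 25
f 23 25 24
f 24 25 26
f 24 26 4
f 25 1 27
f 25 27 26
f 26 27 28
f 26 28 4
f 27 1 29
f 27 29 28
f 28 29 30
f 28 30 4
f 29 1 2
f 29 2 30
f 30 2 3
f 30 3 4
f 31 68 47
f 68 42 71
f 47 71 36
f 68 71 47
f 31 47 43
f 47 36 48
f 43 48 32
f 47 48 43
f 31 43 52
f 43 32 53
f 52 53 38
f 43 53 52
f 31 52 64
f 52 38 67
f 64 67 41
f 52 67 64
f 31 64 68
f 64 41 72
f 68 72 42
f 64 72 68
f 32 48 59
f 48 36 62
f 59 62 40
f 48 62 59
f 36 71 49
f 71 42 70
f 49 70 35
f 71 70 49
f 42 72 69
f 72 41 65
f 69 65 33
f 72 65 69
f 41 67 66
f 67 38 54
f 66 54 37
f 67 54 66
f 38 53 58
f 53 32 55
f 58 55 39
f 53 55 58
f 34 60 46
f 60 40 61
f 46 61 35
f 60 61 46
f 34 46 44
f 46 35 45
f 44 45 33
f 46 45 44
f 34 44 51
f 44 33 50
f 51 50 37
f 44 50 51
f 34 51 56
f 51 37 57
f 56 57 39
f 51 57 56
f 34 56 60
f 56 39 63
f 60 63 40
f 56 63 60
f 35 61 49
f 61 40 62
f 49 62 36
f 61 62 49
f 33 45 69
f 45 35 70
f 69 70 42
f 45 70 69
f 37 50 66
f 50 33 65
f 66 65 41
f 50 65 66
f 39 57 58
f 57 37 54
f 58 54 38
f 57 54 58
f 40 63 59
f 63 39 55
f 59 55 32
f 63 55 59
f 74 73 77
f 74 77 75
f 75 77 78
f 75 78 76
f 77 73 79
f 77 79 78
f 78 79 80
f 78 80 76
f 79 73 81
f 79 81 80
f 80 81 82
f 80 82 76
f 81 73 83
f 81 83 82
f 82 83 84
f 82 84 76
f 83 73 85
f 83 85 84
f 84 85 86
f 84 86 76
f 85 73 87
f 85 87 86
f 86 87 88
f 86 88 76
f 87 73 89
f 87 89 88
f 88 89 90
f 88 90 76
f 89 73 91
f 89 91 90
f 90 91 92
f 90 92 76
f 91 73 93
f 91 93 92
f 92 93 94
f 92 94 76
f 93 73 95
f 93 95 94
f 94 95 96
f 94 96 76
f 95 73 97
f 95 97 96
f 96 97 98
f 96 98 76
f 97 73 99
f 97 99 98
f 98 99 100
f 98 100 76
f 99 73 101
f 99 101 100
f 100 101 102
f 100 102 76
f 101 73 74
f 101 74 102
f 102 74 75
f 102 75 76
f 104 103 106
f 104 106 105
f 106 103 107
f 106 107 105
f 107 103 108
f 107 108 105
f 108 103 109
f 108 109 105
f 109 103 110
f 109 110 105
f 110 103 111
f 110 111 105
f 111 103 112
f 111 112 105
f 112 103 113
f 112 113 105
f 113 103 114
f 113 114 105
f 114 103 115
f 114 115 105
f 115 103 116
f 115 116 105
f 116 103 117
f 116 117 105
f 117 103 118
f 117 118 105
f 118 103 104
f 118 104 105
f 120 119 122
f 120 122 121
f 122 119 123
f 122 123 121
f 123 119 124
f 123 124 121
f 124 119 125
f 124 125 121
f 125 119 126
f 125 126 121
f 126 119 127
f 126 127 121
f 127 119 128
f 127 128 121
f 128 119 129
f 128 129 121
f 129 119 120
f 129 120 121



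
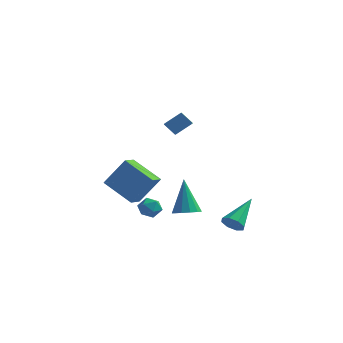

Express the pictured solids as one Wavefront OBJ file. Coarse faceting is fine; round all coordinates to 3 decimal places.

v -0.707 -3.305 -3.675
v -0.232 -3.689 -3.325
v -1.548 -3.871 -3.155
v -1.073 -4.255 -2.805
v -1.149 -3.57 -2.659
v -0.629 -3.22 -2.98
v -1.151 -4.34 -3.5
v -0.631 -3.99 -3.821
v -0.506 -4.329 -3.217
v -0.505 -3.853 -2.697
v -1.275 -3.707 -3.783
v -1.274 -3.231 -3.263
v -1.982 -3.642 -3.101
v -3.696 -3.167 -2.121
v -1.899 -2.659 -3.431
v -3.612 -2.184 -2.451
v -0.948 -3.196 -1.509
v -2.661 -2.721 -0.529
v -0.864 -2.213 -1.839
v -2.578 -1.738 -0.859
v 3.103 -2.281 -4.468
v 3.513 -2.642 -4.046
v 3.537 -0.459 -3.332
v 3.773 -2.445 -4.461
v 3.641 -2.152 -4.88
v 3.194 -1.934 -5.058
v 2.693 -1.92 -4.89
v 2.433 -2.117 -4.475
v 2.565 -2.41 -4.056
v 3.012 -2.627 -3.878
v 0.881 -3.067 -3.614
v 1.557 -3.347 -3.345
v 0.419 -2.273 -1.626
v 1.64 -2.94 -3.488
v 1.482 -2.573 -3.672
v 1.133 -2.363 -3.837
v 0.704 -2.376 -3.931
v 0.331 -2.609 -3.925
v 0.133 -2.987 -3.82
v 0.172 -3.39 -3.65
v 0.436 -3.691 -3.468
v 0.841 -3.794 -3.333
v 1.259 -3.665 -3.287
v -0.731 -2.115 2.118
v -0.026 -3.95 2.938
v -0.027 -1.548 2.78
v 0.678 -3.383 3.6
v -0.098 -2.157 1.48
v 0.607 -3.992 2.3
v 0.606 -1.59 2.142
v 1.311 -3.425 2.962
f 1 12 6
f 1 6 2
f 1 2 8
f 1 8 11
f 1 11 12
f 2 6 10
f 6 12 5
f 12 11 3
f 11 8 7
f 8 2 9
f 4 10 5
f 4 5 3
f 4 3 7
f 4 7 9
f 4 9 10
f 5 10 6
f 3 5 12
f 7 3 11
f 9 7 8
f 10 9 2
f 14 16 13
f 17 14 13
f 13 16 15
f 15 17 13
f 14 20 16
f 18 14 17
f 18 20 14
f 16 20 15
f 19 17 15
f 15 20 19
f 19 18 17
f 20 18 19
f 22 21 24
f 22 24 23
f 24 21 25
f 24 25 23
f 25 21 26
f 25 26 23
f 26 21 27
f 26 27 23
f 27 21 28
f 27 28 23
f 28 21 29
f 28 29 23
f 29 21 30
f 29 30 23
f 30 21 22
f 30 22 23
f 32 31 34
f 32 34 33
f 34 31 35
f 34 35 33
f 35 31 36
f 35 36 33
f 36 31 37
f 36 37 33
f 37 31 38
f 37 38 33
f 38 31 39
f 38 39 33
f 39 31 40
f 39 40 33
f 40 31 41
f 40 41 33
f 41 31 42
f 41 42 33
f 42 31 43
f 42 43 33
f 43 31 32
f 43 32 33
f 45 47 44
f 48 45 44
f 44 47 46
f 46 48 44
f 45 51 47
f 49 45 48
f 49 51 45
f 47 51 46
f 50 48 46
f 46 51 50
f 50 49 48
f 51 49 50



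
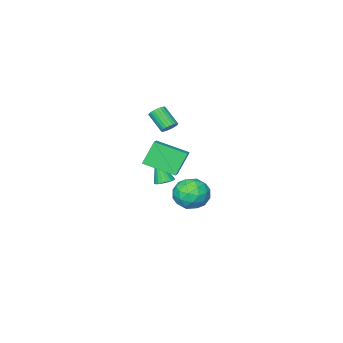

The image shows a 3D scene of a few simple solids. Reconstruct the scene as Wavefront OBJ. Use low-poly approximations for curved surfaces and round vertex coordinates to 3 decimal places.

v -0.543 -1.053 -1.952
v -1.34 -1.031 -0.587
v 0.114 -0.414 -1.578
v -0.682 -0.393 -0.214
v 0.522 -2.527 -1.306
v -0.274 -2.506 0.058
v 1.18 -1.889 -0.933
v 0.383 -1.867 0.432
v 0 -1.03 1.712
v 0.49 -0.922 1.802
v 0.55 -1.921 2.678
v 0.06 -2.03 2.588
v 0.4 -0.809 1.938
v 0.46 -1.808 2.814
v 0.249 -0.729 2.039
v 0.309 -1.728 2.915
v 0.06 -0.695 2.091
v 0.119 -1.694 2.967
v -0.139 -0.712 2.085
v -0.079 -1.711 2.961
v -0.316 -0.777 2.022
v -0.256 -1.776 2.898
v -0.445 -0.881 1.912
v -0.385 -1.881 2.788
v -0.506 -1.008 1.772
v -0.446 -2.007 2.648
v -0.49 -1.139 1.622
v -0.43 -2.138 2.498
v -0.4 -1.252 1.486
v -0.34 -2.251 2.362
v -0.249 -1.332 1.385
v -0.189 -2.331 2.261
v -0.059 -1.366 1.333
v 0 -2.365 2.209
v 0.139 -1.349 1.339
v 0.199 -2.348 2.215
v 0.316 -1.284 1.402
v 0.376 -2.283 2.278
v 0.445 -1.179 1.512
v 0.505 -2.179 2.388
v 0.506 -1.053 1.652
v 0.566 -2.052 2.528
v -1.634 -3.522 -3.967
v -1.207 -3.143 -3.817
v -1.586 -4.278 -2.193
v -1.426 -3.012 -3.756
v -1.686 -2.982 -3.736
v -1.936 -3.058 -3.762
v -2.126 -3.227 -3.828
v -2.218 -3.454 -3.923
v -2.195 -3.694 -4.026
v -2.061 -3.9 -4.117
v -1.842 -4.032 -4.179
v -1.582 -4.062 -4.199
v -1.332 -3.985 -4.173
v -1.142 -3.816 -4.106
v -1.05 -3.589 -4.012
v -1.073 -3.349 -3.909
v 1.49 4.028 -0.225
v 1.999 4.215 -1.101
v 2.441 2.685 0.041
v 2.95 2.872 -0.835
v 3.061 3.505 -0.03
v 2.473 4.335 -0.194
v 1.967 2.565 -0.866
v 1.379 3.395 -1.03
v 2.293 3.311 -1.497
v 2.97 3.892 -0.981
v 1.47 3.008 -0.079
v 2.147 3.589 0.437
v 1.661 4.24 -0.686
v 2.779 2.66 -0.374
v 2.844 3.033 0.1
v 3.143 3.143 -0.416
v 1.94 4.31 -0.153
v 2.239 4.42 -0.668
v 2.863 4.003 -0.039
v 2.201 2.48 -0.392
v 2.5 2.59 -0.907
v 1.297 3.757 -0.644
v 1.596 3.867 -1.16
v 1.577 2.897 -1.021
v 2.133 3.818 -1.434
v 2.692 3.028 -1.278
v 2.114 2.848 -1.296
v 1.769 3.336 -1.392
v 2.531 4.159 -1.131
v 3.09 3.37 -0.974
v 3.155 3.742 -0.501
v 2.809 4.23 -0.598
v 2.704 3.628 -1.364
v 1.35 3.53 -0.086
v 1.909 2.741 0.071
v 1.631 2.67 -0.462
v 1.285 3.158 -0.559
v 1.748 3.872 0.218
v 2.307 3.082 0.374
v 2.671 3.564 0.332
v 2.326 4.052 0.236
v 1.736 3.272 0.304
f 2 4 1
f 5 2 1
f 1 4 3
f 3 5 1
f 2 8 4
f 6 2 5
f 6 8 2
f 4 8 3
f 7 5 3
f 3 8 7
f 7 6 5
f 8 6 7
f 10 9 13
f 10 13 11
f 11 13 14
f 11 14 12
f 13 9 15
f 13 15 14
f 14 15 16
f 14 16 12
f 15 9 17
f 15 17 16
f 16 17 18
f 16 18 12
f 17 9 19
f 17 19 18
f 18 19 20
f 18 20 12
f 19 9 21
f 19 21 20
f 20 21 22
f 20 22 12
f 21 9 23
f 21 23 22
f 22 23 24
f 22 24 12
f 23 9 25
f 23 25 24
f 24 25 26
f 24 26 12
f 25 9 27
f 25 27 26
f 26 27 28
f 26 28 12
f 27 9 29
f 27 29 28
f 28 29 30
f 28 30 12
f 29 9 31
f 29 31 30
f 30 31 32
f 30 32 12
f 31 9 33
f 31 33 32
f 32 33 34
f 32 34 12
f 33 9 35
f 33 35 34
f 34 35 36
f 34 36 12
f 35 9 37
f 35 37 36
f 36 37 38
f 36 38 12
f 37 9 39
f 37 39 38
f 38 39 40
f 38 40 12
f 39 9 41
f 39 41 40
f 40 41 42
f 40 42 12
f 41 9 10
f 41 10 42
f 42 10 11
f 42 11 12
f 44 43 46
f 44 46 45
f 46 43 47
f 46 47 45
f 47 43 48
f 47 48 45
f 48 43 49
f 48 49 45
f 49 43 50
f 49 50 45
f 50 43 51
f 50 51 45
f 51 43 52
f 51 52 45
f 52 43 53
f 52 53 45
f 53 43 54
f 53 54 45
f 54 43 55
f 54 55 45
f 55 43 56
f 55 56 45
f 56 43 57
f 56 57 45
f 57 43 58
f 57 58 45
f 58 43 44
f 58 44 45
f 59 96 75
f 96 70 99
f 75 99 64
f 96 99 75
f 59 75 71
f 75 64 76
f 71 76 60
f 75 76 71
f 59 71 80
f 71 60 81
f 80 81 66
f 71 81 80
f 59 80 92
f 80 66 95
f 92 95 69
f 80 95 92
f 59 92 96
f 92 69 100
f 96 100 70
f 92 100 96
f 60 76 87
f 76 64 90
f 87 90 68
f 76 90 87
f 64 99 77
f 99 70 98
f 77 98 63
f 99 98 77
f 70 100 97
f 100 69 93
f 97 93 61
f 100 93 97
f 69 95 94
f 95 66 82
f 94 82 65
f 95 82 94
f 66 81 86
f 81 60 83
f 86 83 67
f 81 83 86
f 62 88 74
f 88 68 89
f 74 89 63
f 88 89 74
f 62 74 72
f 74 63 73
f 72 73 61
f 74 73 72
f 62 72 79
f 72 61 78
f 79 78 65
f 72 78 79
f 62 79 84
f 79 65 85
f 84 85 67
f 79 85 84
f 62 84 88
f 84 67 91
f 88 91 68
f 84 91 88
f 63 89 77
f 89 68 90
f 77 90 64
f 89 90 77
f 61 73 97
f 73 63 98
f 97 98 70
f 73 98 97
f 65 78 94
f 78 61 93
f 94 93 69
f 78 93 94
f 67 85 86
f 85 65 82
f 86 82 66
f 85 82 86
f 68 91 87
f 91 67 83
f 87 83 60
f 91 83 87



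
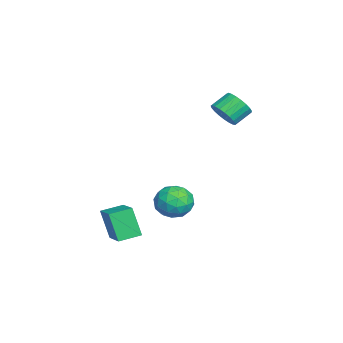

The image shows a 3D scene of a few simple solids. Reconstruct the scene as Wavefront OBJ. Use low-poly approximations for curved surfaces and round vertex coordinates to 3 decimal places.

v 3.209 -3.059 -5.158
v 2.771 -3.562 -3.529
v 2.703 -1.967 -4.957
v 2.265 -2.47 -3.328
v 4.715 -2.47 -4.572
v 4.277 -2.973 -2.943
v 4.209 -1.378 -4.371
v 3.771 -1.881 -2.742
v 2.085 0.768 -3.343
v 3.098 0.524 -3.596
v 2.122 -0.404 -2.064
v 3.135 -0.648 -2.317
v 2.905 0.307 -1.885
v 2.882 1.031 -2.676
v 2.338 -0.911 -2.984
v 2.315 -0.187 -3.775
v 3.255 -0.513 -3.374
v 3.605 0.239 -2.695
v 1.615 -0.119 -2.965
v 1.965 0.633 -2.286
v 2.588 0.749 -3.582
v 2.632 -0.629 -2.078
v 2.497 -0.068 -1.824
v 3.092 -0.211 -1.973
v 2.461 1.047 -3.041
v 3.057 0.904 -3.19
v 2.943 0.776 -2.184
v 2.163 -0.784 -2.47
v 2.759 -0.927 -2.619
v 2.128 0.331 -3.687
v 2.723 0.188 -3.836
v 2.277 -0.656 -3.476
v 3.276 -0.004 -3.6
v 3.298 -0.693 -2.848
v 2.829 -0.848 -3.241
v 2.815 -0.422 -3.705
v 3.482 0.438 -3.201
v 3.504 -0.251 -2.449
v 3.368 0.31 -2.195
v 3.355 0.736 -2.66
v 3.574 -0.172 -3.07
v 1.716 0.371 -3.211
v 1.738 -0.318 -2.459
v 1.865 -0.616 -3
v 1.852 -0.19 -3.465
v 1.922 0.813 -2.812
v 1.944 0.124 -2.06
v 2.405 0.542 -1.955
v 2.391 0.968 -2.419
v 1.646 0.292 -2.59
v -0.659 2.295 1.753
v 0.058 2.409 2.232
v -0.505 3.198 2.887
v -1.221 3.085 2.407
v 0.102 2.656 1.972
v -0.461 3.446 2.626
v 0.015 2.841 1.674
v -0.548 3.63 2.328
v -0.189 2.931 1.389
v -0.752 3.721 2.043
v -0.475 2.912 1.167
v -1.037 3.701 1.821
v -0.792 2.785 1.047
v -1.354 3.575 1.701
v -1.085 2.575 1.048
v -1.648 3.364 1.703
v -1.306 2.315 1.172
v -1.869 3.105 1.826
v -1.414 2.053 1.396
v -1.977 2.843 2.05
v -1.392 1.832 1.681
v -1.954 2.622 2.336
v -1.242 1.691 1.979
v -1.805 2.481 2.634
v -0.992 1.655 2.238
v -1.555 2.445 2.893
v -0.685 1.729 2.413
v -1.248 2.519 3.068
v -0.372 1.902 2.474
v -0.935 2.691 3.128
v -0.11 2.142 2.41
v -0.672 2.932 3.064
f 2 4 1
f 5 2 1
f 1 4 3
f 3 5 1
f 2 8 4
f 6 2 5
f 6 8 2
f 4 8 3
f 7 5 3
f 3 8 7
f 7 6 5
f 8 6 7
f 9 46 25
f 46 20 49
f 25 49 14
f 46 49 25
f 9 25 21
f 25 14 26
f 21 26 10
f 25 26 21
f 9 21 30
f 21 10 31
f 30 31 16
f 21 31 30
f 9 30 42
f 30 16 45
f 42 45 19
f 30 45 42
f 9 42 46
f 42 19 50
f 46 50 20
f 42 50 46
f 10 26 37
f 26 14 40
f 37 40 18
f 26 40 37
f 14 49 27
f 49 20 48
f 27 48 13
f 49 48 27
f 20 50 47
f 50 19 43
f 47 43 11
f 50 43 47
f 19 45 44
f 45 16 32
f 44 32 15
f 45 32 44
f 16 31 36
f 31 10 33
f 36 33 17
f 31 33 36
f 12 38 24
f 38 18 39
f 24 39 13
f 38 39 24
f 12 24 22
f 24 13 23
f 22 23 11
f 24 23 22
f 12 22 29
f 22 11 28
f 29 28 15
f 22 28 29
f 12 29 34
f 29 15 35
f 34 35 17
f 29 35 34
f 12 34 38
f 34 17 41
f 38 41 18
f 34 41 38
f 13 39 27
f 39 18 40
f 27 40 14
f 39 40 27
f 11 23 47
f 23 13 48
f 47 48 20
f 23 48 47
f 15 28 44
f 28 11 43
f 44 43 19
f 28 43 44
f 17 35 36
f 35 15 32
f 36 32 16
f 35 32 36
f 18 41 37
f 41 17 33
f 37 33 10
f 41 33 37
f 52 51 55
f 52 55 53
f 53 55 56
f 53 56 54
f 55 51 57
f 55 57 56
f 56 57 58
f 56 58 54
f 57 51 59
f 57 59 58
f 58 59 60
f 58 60 54
f 59 51 61
f 59 61 60
f 60 61 62
f 60 62 54
f 61 51 63
f 61 63 62
f 62 63 64
f 62 64 54
f 63 51 65
f 63 65 64
f 64 65 66
f 64 66 54
f 65 51 67
f 65 67 66
f 66 67 68
f 66 68 54
f 67 51 69
f 67 69 68
f 68 69 70
f 68 70 54
f 69 51 71
f 69 71 70
f 70 71 72
f 70 72 54
f 71 51 73
f 71 73 72
f 72 73 74
f 72 74 54
f 73 51 75
f 73 75 74
f 74 75 76
f 74 76 54
f 75 51 77
f 75 77 76
f 76 77 78
f 76 78 54
f 77 51 79
f 77 79 78
f 78 79 80
f 78 80 54
f 79 51 81
f 79 81 80
f 80 81 82
f 80 82 54
f 81 51 52
f 81 52 82
f 82 52 53
f 82 53 54



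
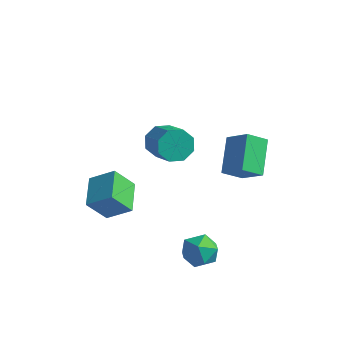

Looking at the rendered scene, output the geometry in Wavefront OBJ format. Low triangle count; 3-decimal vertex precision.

v -1.036 -0.061 1.733
v -0.584 -0.111 0.957
v 0.689 -0.89 1.75
v 0.236 -0.839 2.527
v -0.447 0.467 1.305
v 0.826 -0.312 2.098
v -0.655 0.737 1.904
v 0.618 -0.042 2.697
v -1.087 0.539 2.403
v 0.186 -0.24 3.196
v -1.489 -0.01 2.51
v -0.216 -0.789 3.303
v -1.626 -0.588 2.162
v -0.353 -1.367 2.955
v -1.418 -0.858 1.563
v -0.145 -1.637 2.356
v -0.986 -0.66 1.064
v 0.287 -1.439 1.857
v -2.979 -1.786 -3.507
v -3.542 -2.561 -2.275
v -3.859 -0.378 -3.022
v -4.422 -1.153 -1.791
v -1.838 -1.347 -2.709
v -2.401 -2.122 -1.478
v -2.718 0.061 -2.225
v -3.281 -0.714 -0.993
v 2.132 -1.568 -3.669
v 3.043 -1.83 -3.478
v 1.657 -2.25 -2.342
v 2.568 -2.512 -2.151
v 2.316 -1.579 -2.114
v 2.609 -1.157 -2.934
v 2.091 -2.923 -2.886
v 2.384 -2.501 -3.706
v 3.018 -2.667 -2.994
v 3.157 -1.837 -2.517
v 1.543 -2.243 -3.303
v 1.682 -1.413 -2.826
v 2.349 1.274 0.41
v 1.644 2.738 1.61
v 1.152 1.416 -0.466
v 0.447 2.88 0.734
v 2.933 2.1 -0.254
v 2.228 3.564 0.946
v 1.736 2.242 -1.13
v 1.031 3.706 0.07
f 2 1 5
f 2 5 3
f 3 5 6
f 3 6 4
f 5 1 7
f 5 7 6
f 6 7 8
f 6 8 4
f 7 1 9
f 7 9 8
f 8 9 10
f 8 10 4
f 9 1 11
f 9 11 10
f 10 11 12
f 10 12 4
f 11 1 13
f 11 13 12
f 12 13 14
f 12 14 4
f 13 1 15
f 13 15 14
f 14 15 16
f 14 16 4
f 15 1 17
f 15 17 16
f 16 17 18
f 16 18 4
f 17 1 2
f 17 2 18
f 18 2 3
f 18 3 4
f 20 22 19
f 23 20 19
f 19 22 21
f 21 23 19
f 20 26 22
f 24 20 23
f 24 26 20
f 22 26 21
f 25 23 21
f 21 26 25
f 25 24 23
f 26 24 25
f 27 38 32
f 27 32 28
f 27 28 34
f 27 34 37
f 27 37 38
f 28 32 36
f 32 38 31
f 38 37 29
f 37 34 33
f 34 28 35
f 30 36 31
f 30 31 29
f 30 29 33
f 30 33 35
f 30 35 36
f 31 36 32
f 29 31 38
f 33 29 37
f 35 33 34
f 36 35 28
f 40 42 39
f 43 40 39
f 39 42 41
f 41 43 39
f 40 46 42
f 44 40 43
f 44 46 40
f 42 46 41
f 45 43 41
f 41 46 45
f 45 44 43
f 46 44 45



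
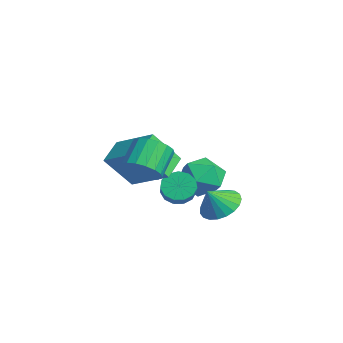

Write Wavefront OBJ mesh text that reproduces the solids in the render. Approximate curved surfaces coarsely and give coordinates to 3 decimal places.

v -1.942 3.492 -0.468
v -1.033 3.548 -1.11
v -1.107 2.312 0.61
v -0.198 2.368 -0.032
v -0.499 3.246 0.586
v -1.016 3.975 -0.081
v -1.124 1.885 -0.419
v -1.641 2.614 -1.086
v -0.528 2.555 -1.08
v -0.141 3.396 -0.459
v -1.999 2.464 -0.041
v -1.612 3.305 0.58
v 3.858 -1.372 2.898
v 4.572 -1.071 3.223
v 3.856 -0.327 4.107
v 3.142 -0.628 3.782
v 4.482 -0.81 2.93
v 3.766 -0.066 3.815
v 4.249 -0.678 2.63
v 3.533 0.066 3.515
v 3.926 -0.705 2.392
v 3.21 0.039 3.276
v 3.588 -0.885 2.269
v 2.872 -0.14 3.154
v 3.312 -1.176 2.29
v 2.596 -0.432 3.175
v 3.161 -1.512 2.451
v 2.444 -0.768 3.335
v 3.169 -1.816 2.714
v 2.453 -1.072 3.598
v 3.336 -2.019 3.019
v 2.619 -1.274 3.903
v 3.622 -2.073 3.296
v 2.906 -1.329 4.181
v 3.962 -1.967 3.482
v 3.246 -1.222 4.367
v 4.278 -1.724 3.534
v 3.562 -0.98 4.419
v 4.499 -1.401 3.441
v 3.782 -0.657 4.325
v 1.896 2.596 -0.448
v 2.36 1.954 -0.955
v 2.024 1.964 0.468
v 2.649 2.188 -0.835
v 2.809 2.492 -0.648
v 2.81 2.813 -0.426
v 2.654 3.098 -0.208
v 2.366 3.295 -0.031
v 1.997 3.372 0.073
v 1.611 3.314 0.087
v 1.274 3.132 0.009
v 1.044 2.858 -0.148
v 0.962 2.538 -0.357
v 1.041 2.228 -0.582
v 1.268 1.982 -0.784
v 1.604 1.842 -0.927
v 1.99 1.832 -0.988
v -0.261 1.609 -0.435
v 0.177 2.052 -0.836
v 1.378 1.633 0.014
v 0.941 1.191 0.415
v 0.034 2.283 -0.519
v 1.235 1.864 0.331
v -0.203 2.3 -0.177
v 0.998 1.882 0.673
v -0.458 2.098 0.084
v 0.744 1.68 0.934
v -0.65 1.741 0.18
v 0.551 1.322 1.03
v -0.719 1.342 0.081
v 0.483 0.923 0.931
v -0.642 1.028 -0.182
v 0.559 0.609 0.668
v -0.444 0.898 -0.526
v 0.757 0.48 0.324
v -0.188 0.994 -0.84
v 1.013 0.576 0.01
v 0.045 1.286 -1.026
v 1.246 0.867 -0.176
v 0.181 1.68 -1.024
v 1.382 1.262 -0.174
v 0.08 0.062 1.325
v -0.082 -1.04 2.739
v 1.642 1.028 2.258
v 1.48 -0.074 3.671
v 0.9 -0.746 0.789
v 0.738 -1.848 2.202
v 2.462 0.22 1.721
v 2.3 -0.882 3.135
f 1 12 6
f 1 6 2
f 1 2 8
f 1 8 11
f 1 11 12
f 2 6 10
f 6 12 5
f 12 11 3
f 11 8 7
f 8 2 9
f 4 10 5
f 4 5 3
f 4 3 7
f 4 7 9
f 4 9 10
f 5 10 6
f 3 5 12
f 7 3 11
f 9 7 8
f 10 9 2
f 14 13 17
f 14 17 15
f 15 17 18
f 15 18 16
f 17 13 19
f 17 19 18
f 18 19 20
f 18 20 16
f 19 13 21
f 19 21 20
f 20 21 22
f 20 22 16
f 21 13 23
f 21 23 22
f 22 23 24
f 22 24 16
f 23 13 25
f 23 25 24
f 24 25 26
f 24 26 16
f 25 13 27
f 25 27 26
f 26 27 28
f 26 28 16
f 27 13 29
f 27 29 28
f 28 29 30
f 28 30 16
f 29 13 31
f 29 31 30
f 30 31 32
f 30 32 16
f 31 13 33
f 31 33 32
f 32 33 34
f 32 34 16
f 33 13 35
f 33 35 34
f 34 35 36
f 34 36 16
f 35 13 37
f 35 37 36
f 36 37 38
f 36 38 16
f 37 13 39
f 37 39 38
f 38 39 40
f 38 40 16
f 39 13 14
f 39 14 40
f 40 14 15
f 40 15 16
f 42 41 44
f 42 44 43
f 44 41 45
f 44 45 43
f 45 41 46
f 45 46 43
f 46 41 47
f 46 47 43
f 47 41 48
f 47 48 43
f 48 41 49
f 48 49 43
f 49 41 50
f 49 50 43
f 50 41 51
f 50 51 43
f 51 41 52
f 51 52 43
f 52 41 53
f 52 53 43
f 53 41 54
f 53 54 43
f 54 41 55
f 54 55 43
f 55 41 56
f 55 56 43
f 56 41 57
f 56 57 43
f 57 41 42
f 57 42 43
f 59 58 62
f 59 62 60
f 60 62 63
f 60 63 61
f 62 58 64
f 62 64 63
f 63 64 65
f 63 65 61
f 64 58 66
f 64 66 65
f 65 66 67
f 65 67 61
f 66 58 68
f 66 68 67
f 67 68 69
f 67 69 61
f 68 58 70
f 68 70 69
f 69 70 71
f 69 71 61
f 70 58 72
f 70 72 71
f 71 72 73
f 71 73 61
f 72 58 74
f 72 74 73
f 73 74 75
f 73 75 61
f 74 58 76
f 74 76 75
f 75 76 77
f 75 77 61
f 76 58 78
f 76 78 77
f 77 78 79
f 77 79 61
f 78 58 80
f 78 80 79
f 79 80 81
f 79 81 61
f 80 58 59
f 80 59 81
f 81 59 60
f 81 60 61
f 83 85 82
f 86 83 82
f 82 85 84
f 84 86 82
f 83 89 85
f 87 83 86
f 87 89 83
f 85 89 84
f 88 86 84
f 84 89 88
f 88 87 86
f 89 87 88



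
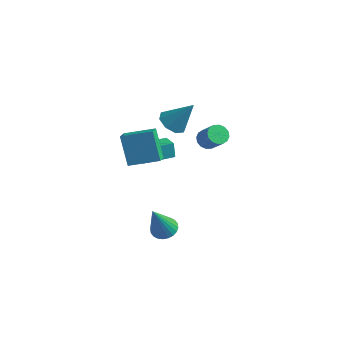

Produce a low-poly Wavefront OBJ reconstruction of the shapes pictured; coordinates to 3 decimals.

v -2.034 -0.649 -4.517
v -1.514 -1.088 -4.682
v -2.146 -1.511 -2.583
v -1.374 -0.877 -4.58
v -1.336 -0.631 -4.468
v -1.403 -0.387 -4.363
v -1.566 -0.184 -4.282
v -1.801 -0.051 -4.237
v -2.071 -0.01 -4.234
v -2.335 -0.066 -4.275
v -2.553 -0.211 -4.352
v -2.693 -0.422 -4.454
v -2.732 -0.668 -4.566
v -2.664 -0.912 -4.67
v -2.501 -1.115 -4.751
v -2.266 -1.247 -4.797
v -1.996 -1.289 -4.799
v -1.732 -1.233 -4.759
v -3.872 3.024 0.103
v -3.329 2.451 -0.077
v -2.928 3.476 1.517
v -3.195 2.996 -0.341
v -3.458 3.557 -0.344
v -3.964 3.806 -0.086
v -4.416 3.597 0.283
v -4.55 3.052 0.546
v -4.287 2.491 0.55
v -3.781 2.242 0.292
v -3.503 -2.108 2.801
v -2.193 -1.372 3.223
v -3.774 -1.395 2.403
v -2.465 -0.66 2.825
v -2.755 -2.62 1.375
v -1.446 -1.885 1.797
v -3.027 -1.908 0.977
v -1.717 -1.172 1.399
v -0.951 1.477 1.192
v -0.578 1.28 0.809
v 0.205 0.986 1.725
v -0.169 1.183 2.108
v -0.51 1.565 0.843
v 0.273 1.271 1.759
v -0.56 1.827 0.97
v 0.223 1.533 1.885
v -0.715 1.994 1.156
v 0.067 1.701 2.072
v -0.934 2.024 1.352
v -0.151 1.73 2.268
v -1.157 1.906 1.506
v -0.374 1.613 2.421
v -1.325 1.674 1.575
v -0.542 1.38 2.491
v -1.393 1.389 1.541
v -0.61 1.095 2.457
v -1.343 1.127 1.415
v -0.56 0.833 2.33
v -1.187 0.959 1.228
v -0.405 0.666 2.144
v -0.969 0.93 1.032
v -0.186 0.636 1.948
v -0.746 1.047 0.879
v 0.037 0.754 1.794
v -4.219 0.288 -0.817
v -4.405 0.452 0.006
v -3.271 1.65 -0.873
v -3.458 1.813 -0.05
v -3.482 -0.213 -0.55
v -3.669 -0.05 0.273
v -2.535 1.148 -0.606
v -2.721 1.312 0.217
f 2 1 4
f 2 4 3
f 4 1 5
f 4 5 3
f 5 1 6
f 5 6 3
f 6 1 7
f 6 7 3
f 7 1 8
f 7 8 3
f 8 1 9
f 8 9 3
f 9 1 10
f 9 10 3
f 10 1 11
f 10 11 3
f 11 1 12
f 11 12 3
f 12 1 13
f 12 13 3
f 13 1 14
f 13 14 3
f 14 1 15
f 14 15 3
f 15 1 16
f 15 16 3
f 16 1 17
f 16 17 3
f 17 1 18
f 17 18 3
f 18 1 2
f 18 2 3
f 20 19 22
f 20 22 21
f 22 19 23
f 22 23 21
f 23 19 24
f 23 24 21
f 24 19 25
f 24 25 21
f 25 19 26
f 25 26 21
f 26 19 27
f 26 27 21
f 27 19 28
f 27 28 21
f 28 19 20
f 28 20 21
f 30 32 29
f 33 30 29
f 29 32 31
f 31 33 29
f 30 36 32
f 34 30 33
f 34 36 30
f 32 36 31
f 35 33 31
f 31 36 35
f 35 34 33
f 36 34 35
f 38 37 41
f 38 41 39
f 39 41 42
f 39 42 40
f 41 37 43
f 41 43 42
f 42 43 44
f 42 44 40
f 43 37 45
f 43 45 44
f 44 45 46
f 44 46 40
f 45 37 47
f 45 47 46
f 46 47 48
f 46 48 40
f 47 37 49
f 47 49 48
f 48 49 50
f 48 50 40
f 49 37 51
f 49 51 50
f 50 51 52
f 50 52 40
f 51 37 53
f 51 53 52
f 52 53 54
f 52 54 40
f 53 37 55
f 53 55 54
f 54 55 56
f 54 56 40
f 55 37 57
f 55 57 56
f 56 57 58
f 56 58 40
f 57 37 59
f 57 59 58
f 58 59 60
f 58 60 40
f 59 37 61
f 59 61 60
f 60 61 62
f 60 62 40
f 61 37 38
f 61 38 62
f 62 38 39
f 62 39 40
f 64 66 63
f 67 64 63
f 63 66 65
f 65 67 63
f 64 70 66
f 68 64 67
f 68 70 64
f 66 70 65
f 69 67 65
f 65 70 69
f 69 68 67
f 70 68 69

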